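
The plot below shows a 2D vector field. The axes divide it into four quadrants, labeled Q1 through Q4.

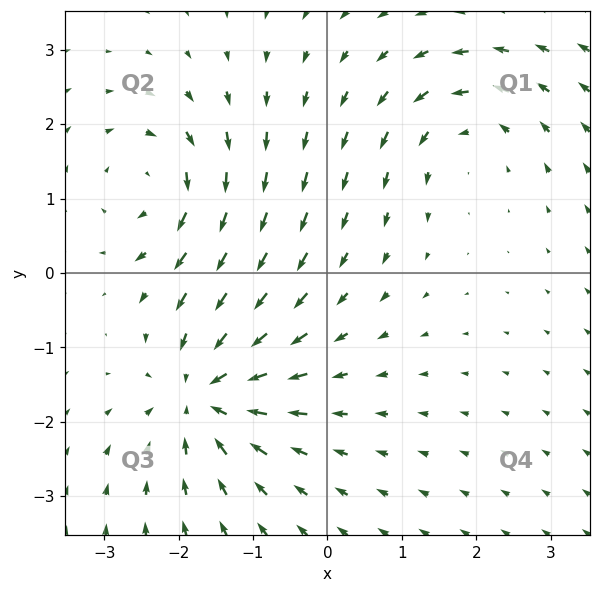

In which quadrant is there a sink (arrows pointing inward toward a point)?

The sink sits at approximately (-1.6, -1.6), which lies in quadrant Q3. The divergence there is about -6, negative as expected for a sink.

Q3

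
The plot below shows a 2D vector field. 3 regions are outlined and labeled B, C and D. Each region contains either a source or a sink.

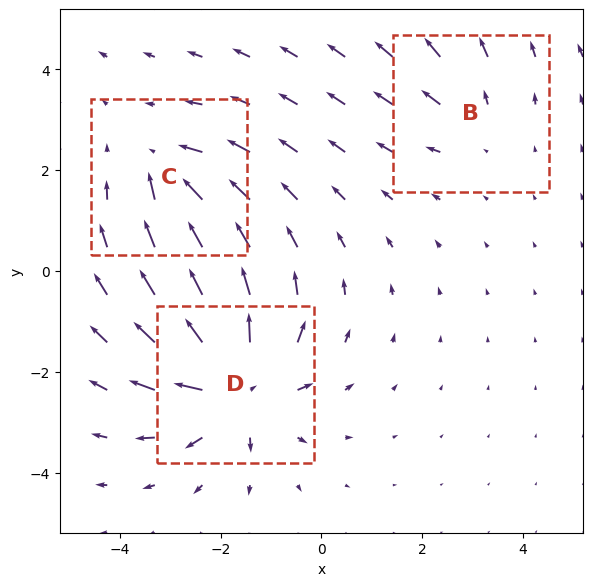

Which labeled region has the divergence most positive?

Divergence at each region's feature centre — B: about +2, C: about -4, D: about +6. Region D is most positive.

D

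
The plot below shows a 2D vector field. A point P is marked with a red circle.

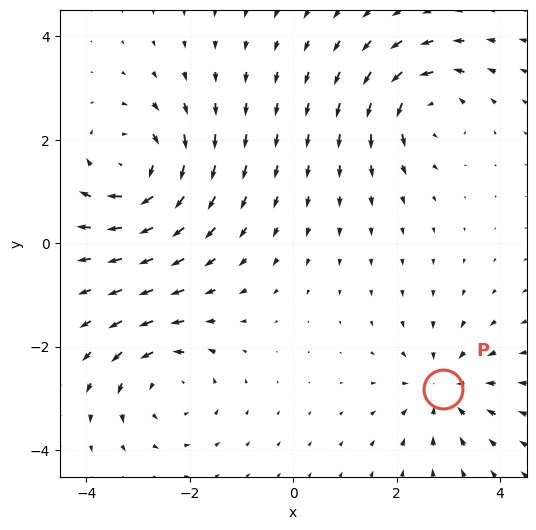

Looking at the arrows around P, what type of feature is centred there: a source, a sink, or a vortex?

At P (2.9, -2.8) the arrows converge inward. Divergence about -4, curl ≈0 — negative divergence with near-zero curl is a sink.

sink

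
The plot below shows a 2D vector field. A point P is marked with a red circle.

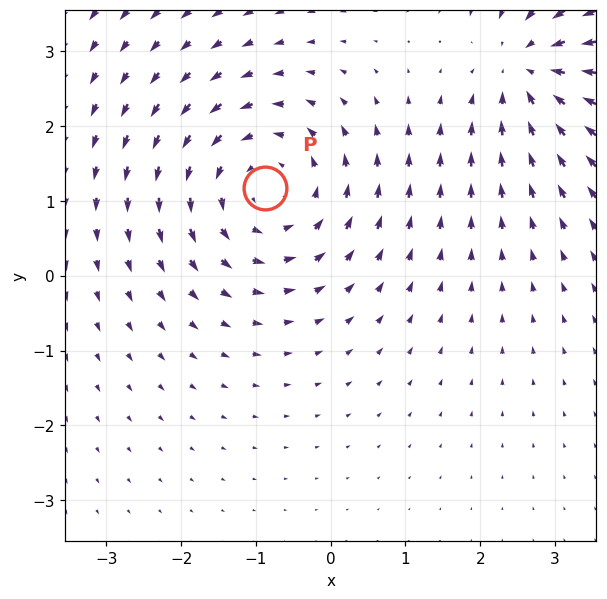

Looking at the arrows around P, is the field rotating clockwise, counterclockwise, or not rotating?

Near P at (-0.9, 1.2) the arrows circulate counterclockwise. The curl (z-component) there is about +4; positive curl means counterclockwise rotation.

counterclockwise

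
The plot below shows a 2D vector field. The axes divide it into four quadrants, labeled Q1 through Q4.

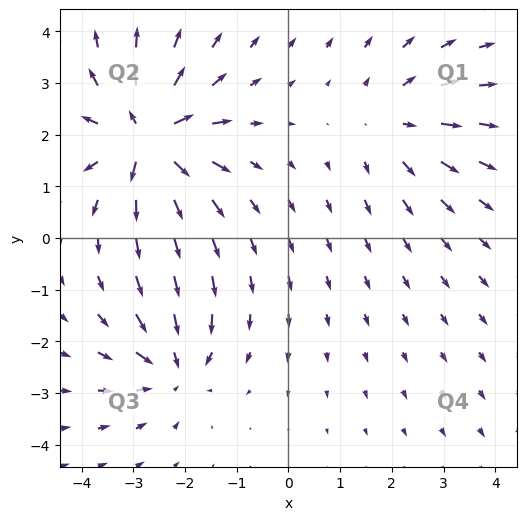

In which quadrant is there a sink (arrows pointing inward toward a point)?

The sink sits at approximately (-2.2, -2.5), which lies in quadrant Q3. The divergence there is about -3, negative as expected for a sink.

Q3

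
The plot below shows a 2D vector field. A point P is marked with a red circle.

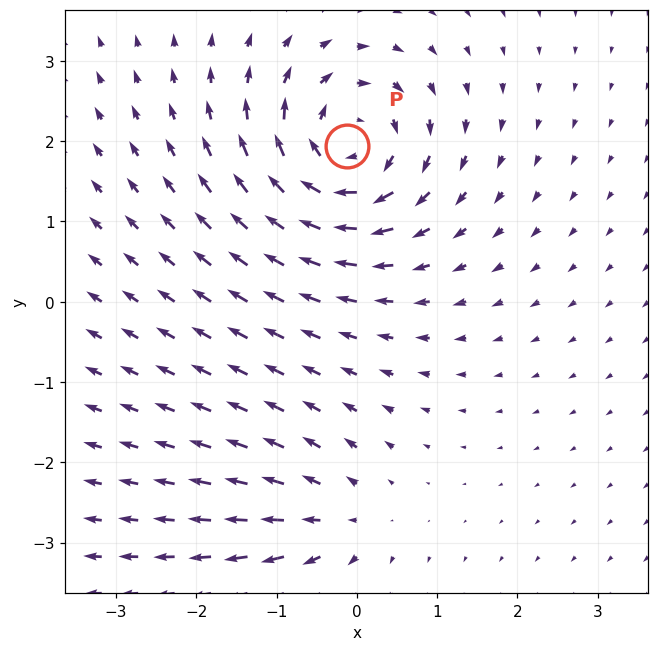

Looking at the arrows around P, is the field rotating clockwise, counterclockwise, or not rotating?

Near P at (-0.1, 1.9) the arrows circulate clockwise. The curl (z-component) there is about -6; negative curl means clockwise rotation.

clockwise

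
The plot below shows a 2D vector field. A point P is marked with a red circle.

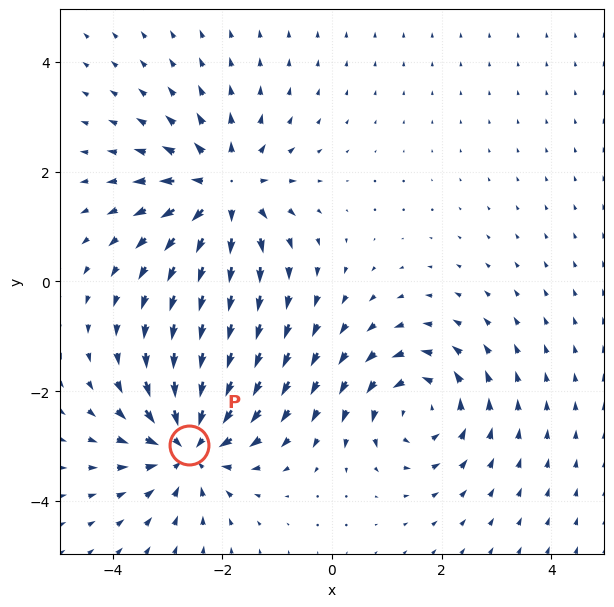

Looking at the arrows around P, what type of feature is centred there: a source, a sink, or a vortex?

sink

At P (-2.6, -3.0) the arrows converge inward. Divergence about -5, curl ≈0 — negative divergence with near-zero curl is a sink.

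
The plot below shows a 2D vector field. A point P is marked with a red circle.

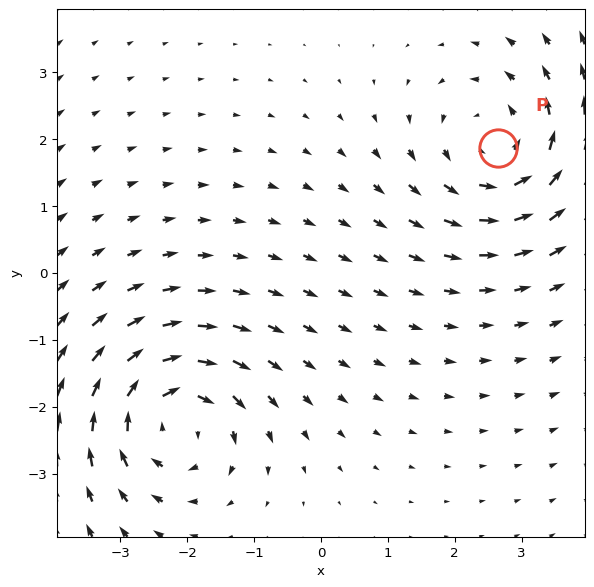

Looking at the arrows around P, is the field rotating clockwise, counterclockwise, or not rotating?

Near P at (2.6, 1.9) the arrows circulate counterclockwise. The curl (z-component) there is about +4; positive curl means counterclockwise rotation.

counterclockwise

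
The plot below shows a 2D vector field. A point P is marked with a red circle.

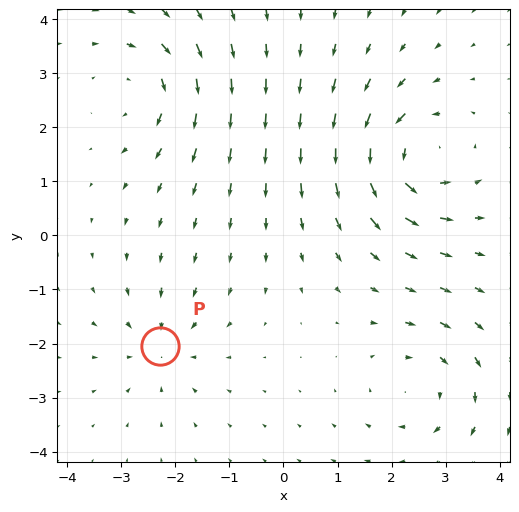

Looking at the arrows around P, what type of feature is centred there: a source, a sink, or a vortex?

sink

At P (-2.3, -2.0) the arrows converge inward. Divergence about -4, curl ≈0 — negative divergence with near-zero curl is a sink.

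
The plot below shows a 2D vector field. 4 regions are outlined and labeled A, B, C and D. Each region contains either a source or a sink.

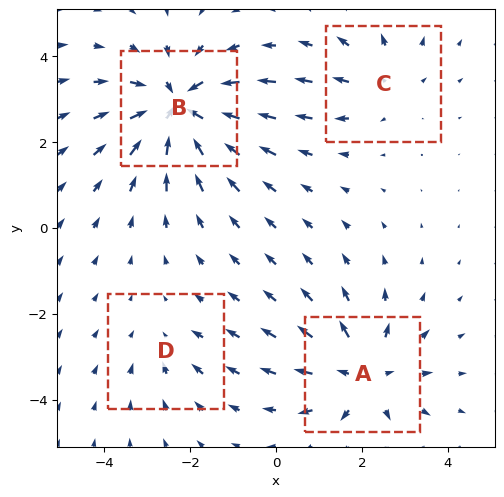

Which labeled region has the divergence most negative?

Divergence at each region's feature centre — A: about +5, B: about -6, C: about +3, D: about -2. Region B is most negative.

B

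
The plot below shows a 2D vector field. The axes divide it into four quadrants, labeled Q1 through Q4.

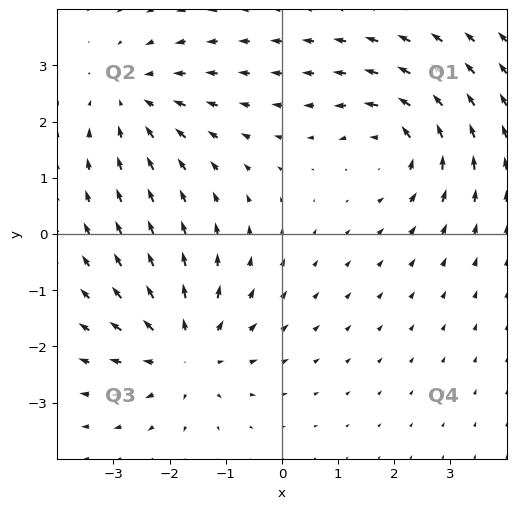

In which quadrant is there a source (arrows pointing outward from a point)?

The source sits at approximately (-1.7, -2.1), which lies in quadrant Q3. The divergence there is about +4, positive as expected for a source.

Q3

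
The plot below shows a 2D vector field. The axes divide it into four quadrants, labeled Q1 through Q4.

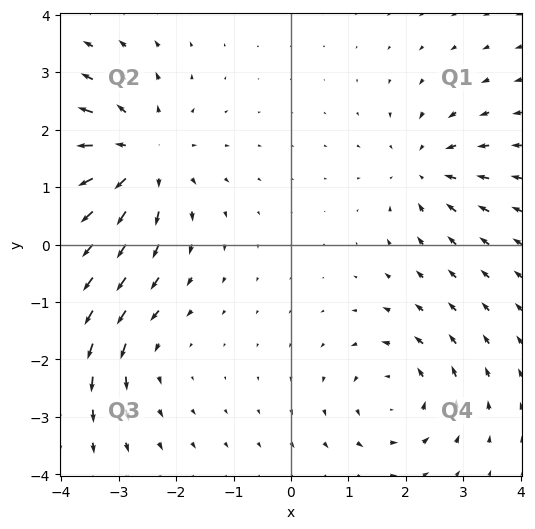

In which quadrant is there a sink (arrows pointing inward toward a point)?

Q1

The sink sits at approximately (2.3, 1.3), which lies in quadrant Q1. The divergence there is about -3, negative as expected for a sink.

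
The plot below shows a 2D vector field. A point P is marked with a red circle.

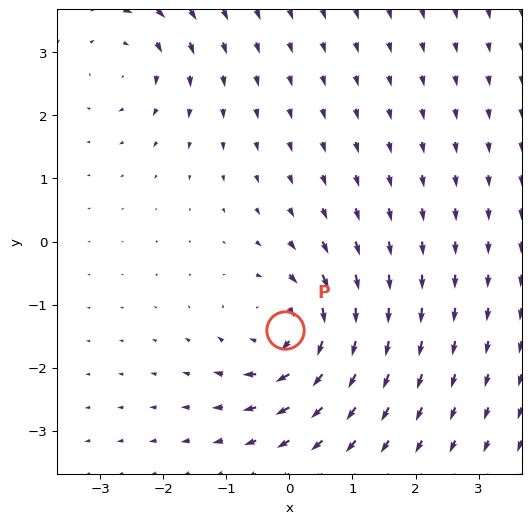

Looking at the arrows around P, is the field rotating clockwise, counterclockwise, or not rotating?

Near P at (-0.1, -1.4) the arrows circulate clockwise. The curl (z-component) there is about -6; negative curl means clockwise rotation.

clockwise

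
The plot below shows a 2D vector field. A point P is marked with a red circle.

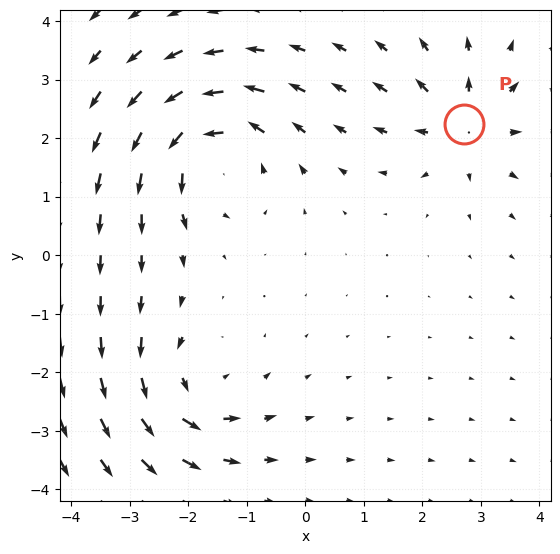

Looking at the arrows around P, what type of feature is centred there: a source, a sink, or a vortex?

At P (2.7, 2.2) the arrows spread outward. Divergence about +4, curl ≈0 — positive divergence with near-zero curl is a source.

source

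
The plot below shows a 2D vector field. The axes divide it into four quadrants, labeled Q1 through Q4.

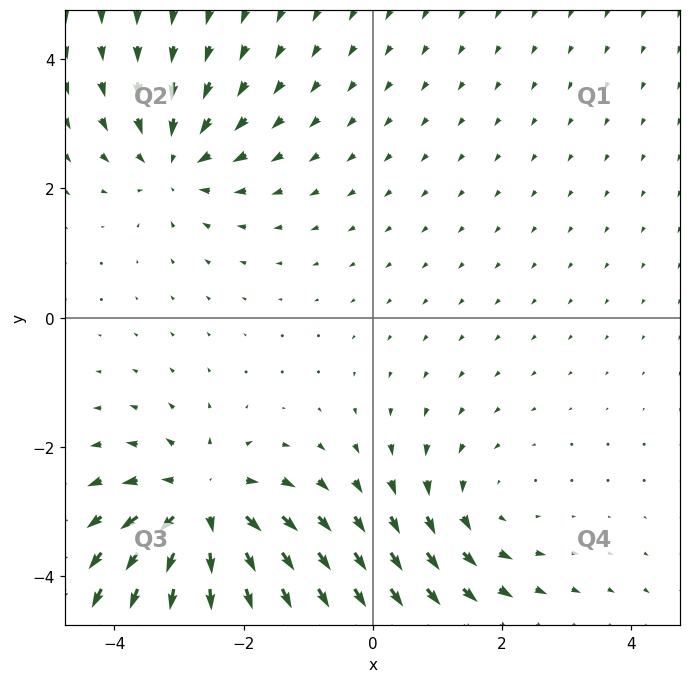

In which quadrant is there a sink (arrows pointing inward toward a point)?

Q2

The sink sits at approximately (-3.1, 2.4), which lies in quadrant Q2. The divergence there is about -3, negative as expected for a sink.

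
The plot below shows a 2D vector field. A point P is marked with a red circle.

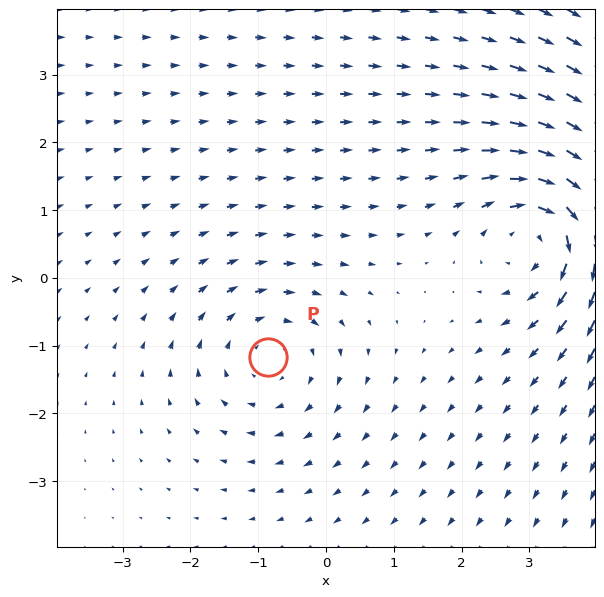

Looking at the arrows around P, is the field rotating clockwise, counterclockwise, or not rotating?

Near P at (-0.8, -1.2) the arrows circulate clockwise. The curl (z-component) there is about -2; negative curl means clockwise rotation.

clockwise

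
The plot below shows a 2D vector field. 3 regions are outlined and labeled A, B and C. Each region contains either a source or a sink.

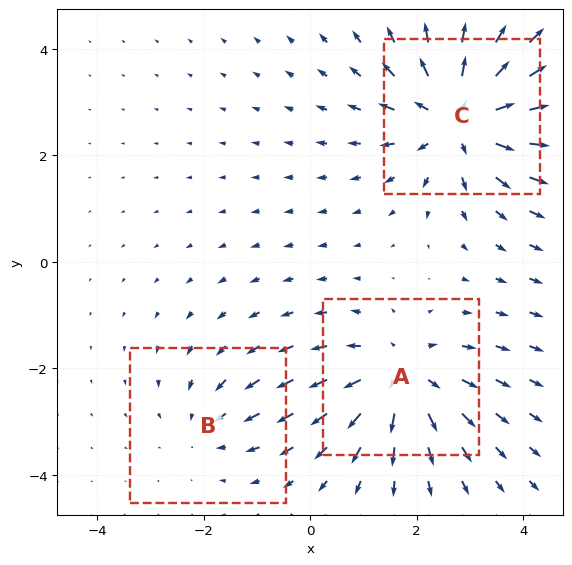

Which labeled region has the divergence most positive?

C

Divergence at each region's feature centre — A: about +3, B: about -2, C: about +4. Region C is most positive.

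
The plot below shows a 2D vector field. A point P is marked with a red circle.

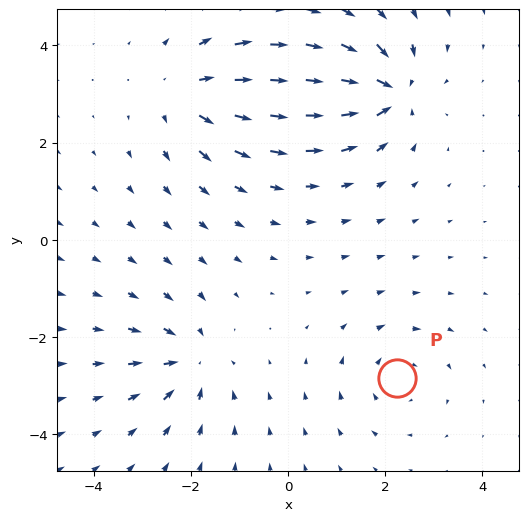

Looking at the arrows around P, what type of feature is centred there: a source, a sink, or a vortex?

At P (2.2, -2.8) the arrows circulate clockwise. Divergence ≈0, curl about -3 — near-zero divergence with nonzero curl is a vortex.

vortex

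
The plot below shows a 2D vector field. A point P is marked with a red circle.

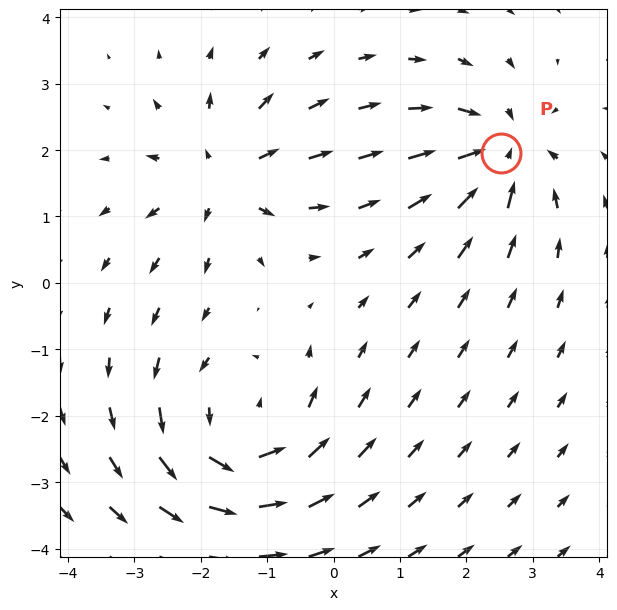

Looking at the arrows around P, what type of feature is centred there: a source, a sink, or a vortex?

At P (2.5, 2.0) the arrows converge inward. Divergence about -4, curl ≈0 — negative divergence with near-zero curl is a sink.

sink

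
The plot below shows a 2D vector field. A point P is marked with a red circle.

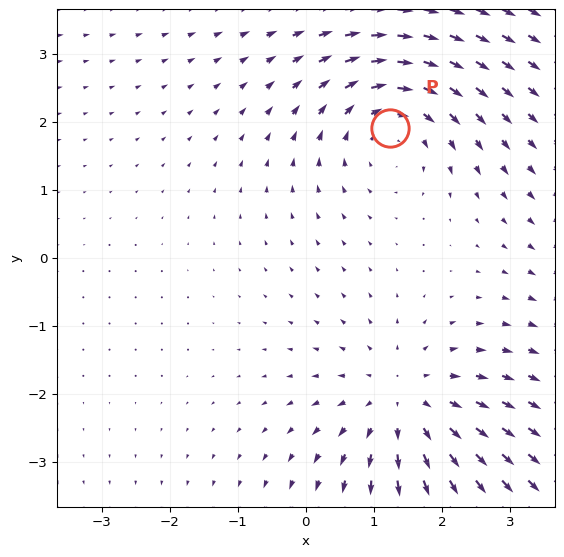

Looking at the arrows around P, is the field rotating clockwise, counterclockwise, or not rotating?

clockwise

Near P at (1.2, 1.9) the arrows circulate clockwise. The curl (z-component) there is about -3; negative curl means clockwise rotation.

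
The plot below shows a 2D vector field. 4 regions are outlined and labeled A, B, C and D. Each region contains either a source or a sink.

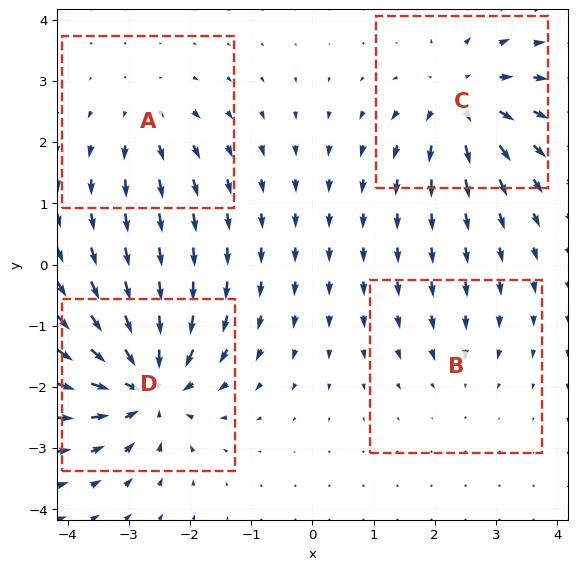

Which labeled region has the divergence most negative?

D

Divergence at each region's feature centre — A: about +4, B: about -2, C: about +6, D: about -8. Region D is most negative.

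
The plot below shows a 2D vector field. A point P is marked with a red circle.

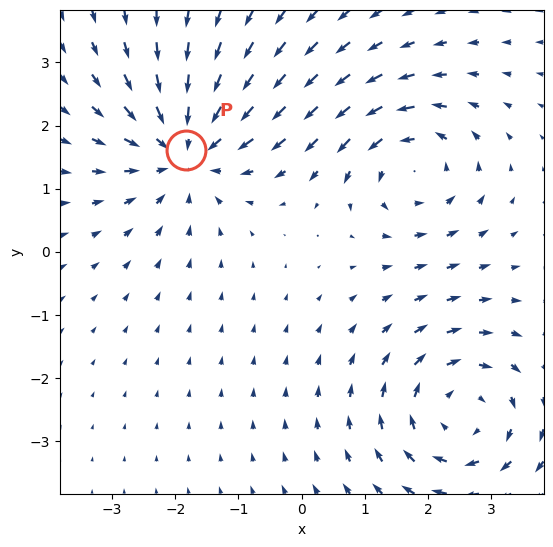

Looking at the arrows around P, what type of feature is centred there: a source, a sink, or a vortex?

At P (-1.8, 1.6) the arrows converge inward. Divergence about -5, curl ≈0 — negative divergence with near-zero curl is a sink.

sink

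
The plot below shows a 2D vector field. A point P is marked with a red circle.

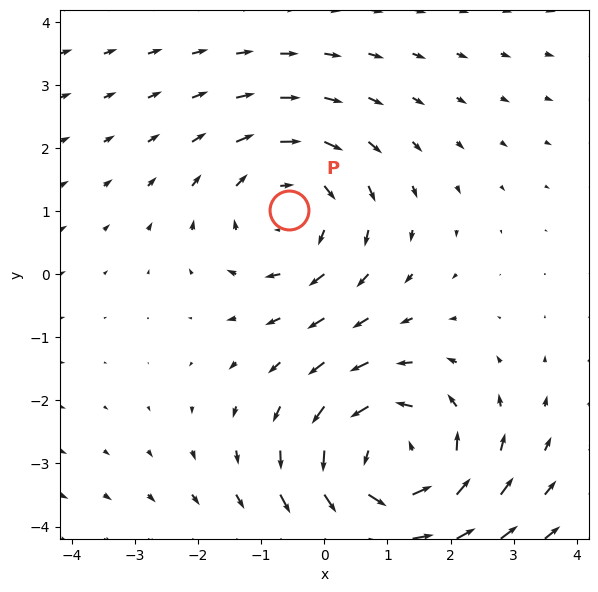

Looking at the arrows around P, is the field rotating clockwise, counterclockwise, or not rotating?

clockwise

Near P at (-0.6, 1.0) the arrows circulate clockwise. The curl (z-component) there is about -2; negative curl means clockwise rotation.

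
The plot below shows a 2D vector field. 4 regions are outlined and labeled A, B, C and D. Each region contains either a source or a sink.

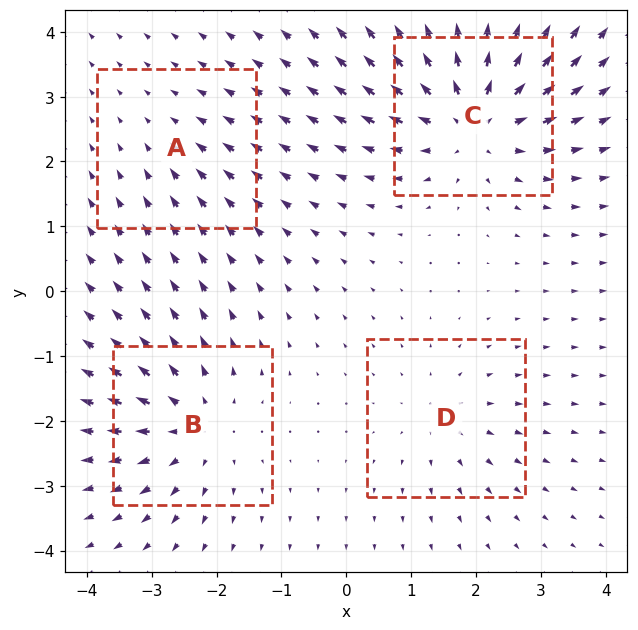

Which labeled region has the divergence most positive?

Divergence at each region's feature centre — A: about -2, B: about +5, C: about +7, D: about +3. Region C is most positive.

C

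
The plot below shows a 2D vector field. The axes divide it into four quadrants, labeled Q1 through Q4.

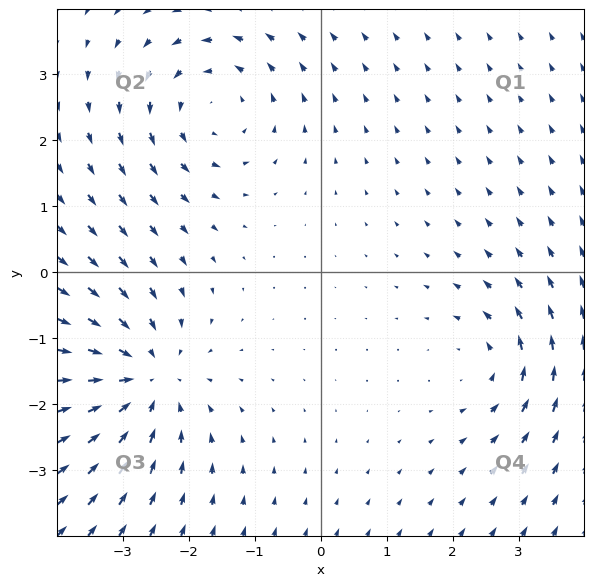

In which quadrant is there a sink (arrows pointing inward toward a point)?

Q3

The sink sits at approximately (-2.7, -1.6), which lies in quadrant Q3. The divergence there is about -4, negative as expected for a sink.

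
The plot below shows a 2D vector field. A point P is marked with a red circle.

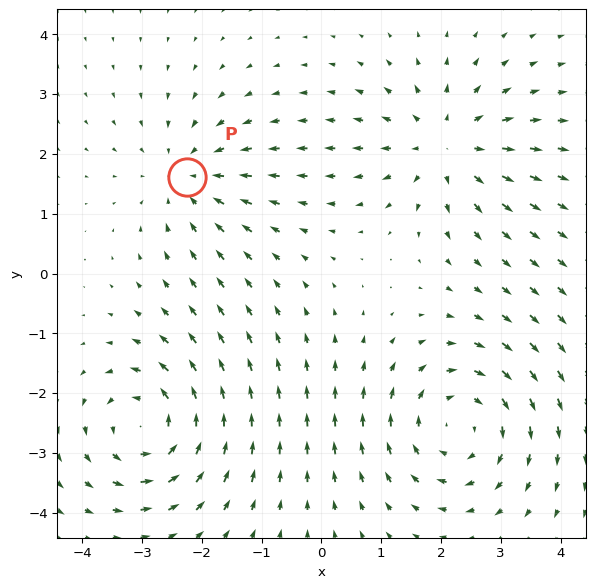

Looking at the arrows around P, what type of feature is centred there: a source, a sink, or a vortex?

sink

At P (-2.2, 1.6) the arrows converge inward. Divergence about -3, curl ≈0 — negative divergence with near-zero curl is a sink.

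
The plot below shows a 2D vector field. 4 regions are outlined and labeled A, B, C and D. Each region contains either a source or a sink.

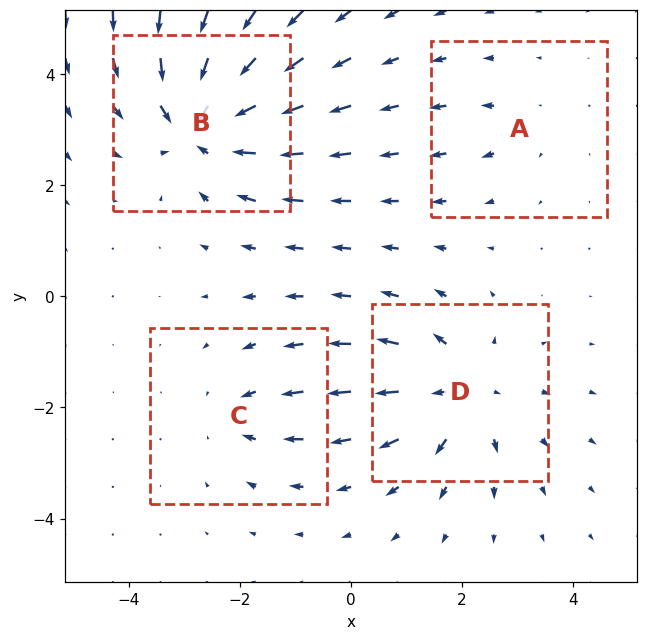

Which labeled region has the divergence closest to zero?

Divergence at each region's feature centre — A: about +2, B: about -6, C: about -3, D: about +5. Region A is closest to zero.

A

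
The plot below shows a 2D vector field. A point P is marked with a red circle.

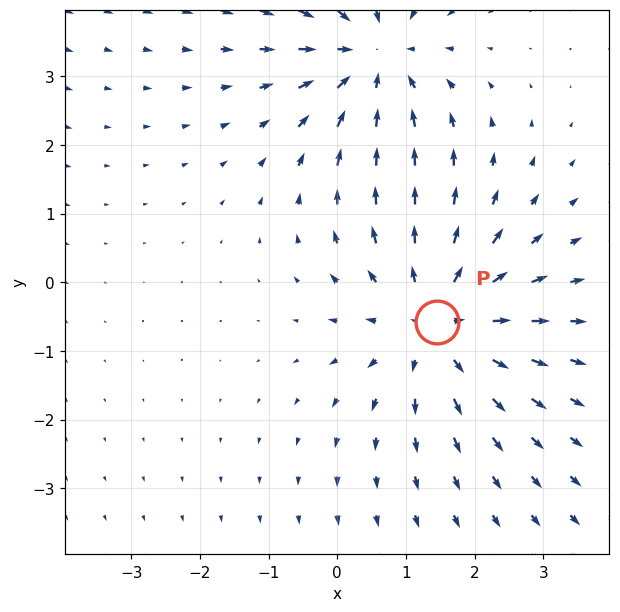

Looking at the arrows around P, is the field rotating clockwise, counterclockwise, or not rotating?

Near P at (1.4, -0.6) the arrows show no circulation. The curl there is ≈0.

not rotating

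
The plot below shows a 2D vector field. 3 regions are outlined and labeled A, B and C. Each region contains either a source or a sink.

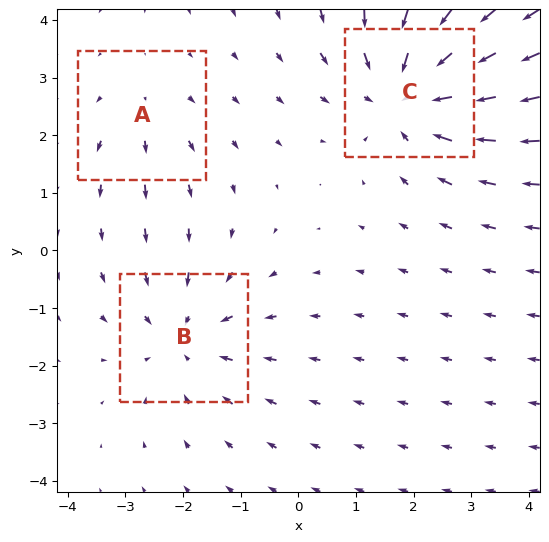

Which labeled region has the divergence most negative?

Divergence at each region's feature centre — A: about +2, B: about -3, C: about -4. Region C is most negative.

C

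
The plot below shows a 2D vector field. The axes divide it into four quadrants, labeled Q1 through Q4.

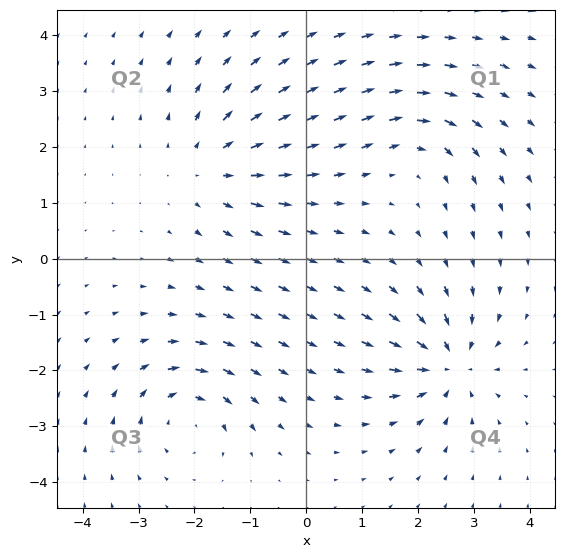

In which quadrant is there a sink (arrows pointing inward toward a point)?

The sink sits at approximately (2.6, -1.9), which lies in quadrant Q4. The divergence there is about -7, negative as expected for a sink.

Q4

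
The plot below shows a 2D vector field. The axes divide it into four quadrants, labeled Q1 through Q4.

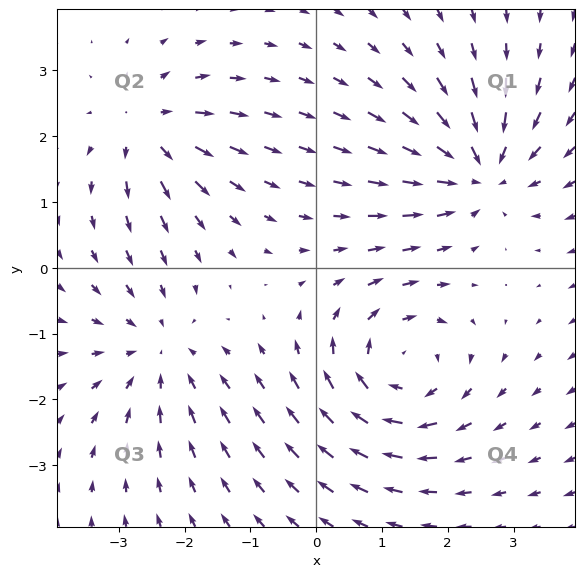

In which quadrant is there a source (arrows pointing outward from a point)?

The source sits at approximately (-2.6, 2.1), which lies in quadrant Q2. The divergence there is about +4, positive as expected for a source.

Q2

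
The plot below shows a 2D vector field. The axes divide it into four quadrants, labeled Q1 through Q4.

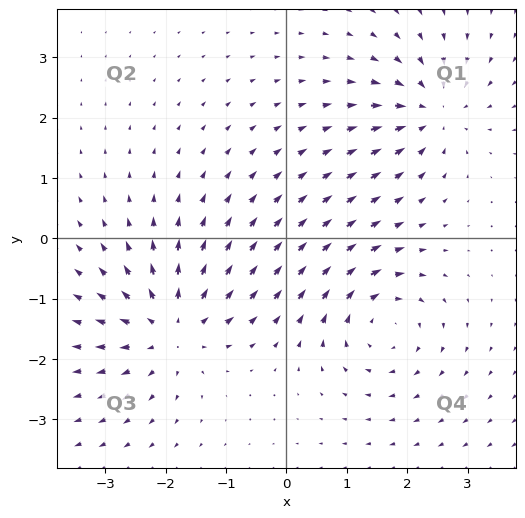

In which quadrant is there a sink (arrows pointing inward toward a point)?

The sink sits at approximately (2.4, 2.1), which lies in quadrant Q1. The divergence there is about -5, negative as expected for a sink.

Q1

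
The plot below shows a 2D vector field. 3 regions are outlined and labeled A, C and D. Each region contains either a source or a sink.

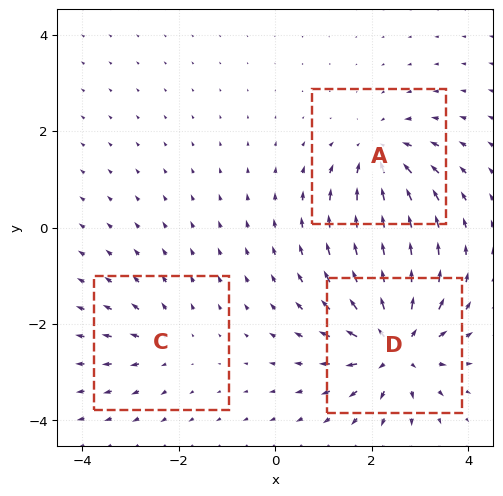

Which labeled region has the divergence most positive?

D

Divergence at each region's feature centre — A: about -4, C: about +2, D: about +5. Region D is most positive.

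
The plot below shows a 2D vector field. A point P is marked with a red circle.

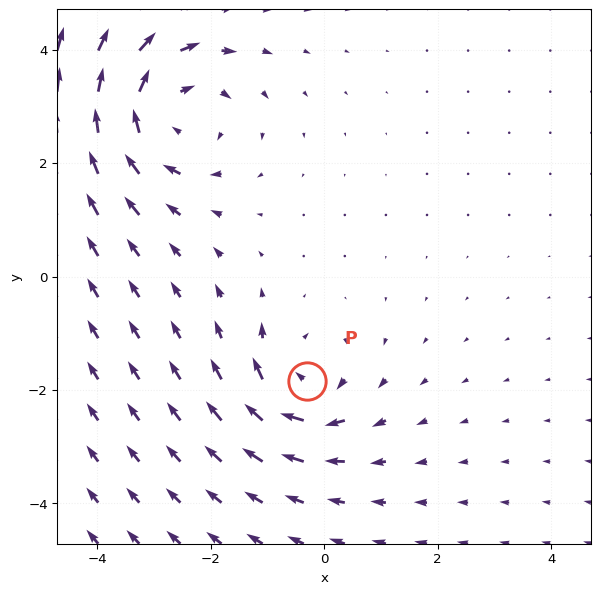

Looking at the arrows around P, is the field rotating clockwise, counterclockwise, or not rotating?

clockwise

Near P at (-0.3, -1.8) the arrows circulate clockwise. The curl (z-component) there is about -4; negative curl means clockwise rotation.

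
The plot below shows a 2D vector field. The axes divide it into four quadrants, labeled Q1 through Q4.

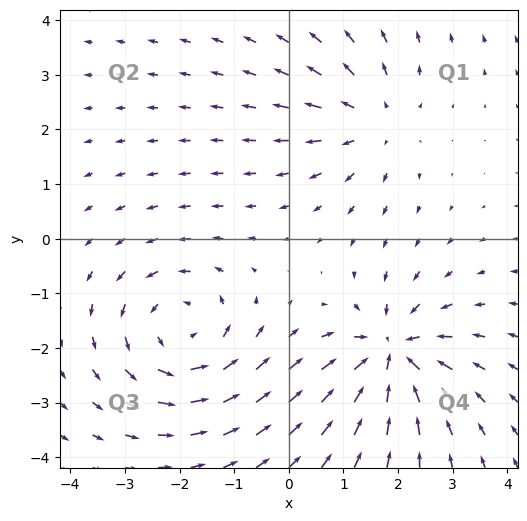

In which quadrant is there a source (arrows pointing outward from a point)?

Q1

The source sits at approximately (1.6, 2.2), which lies in quadrant Q1. The divergence there is about +3, positive as expected for a source.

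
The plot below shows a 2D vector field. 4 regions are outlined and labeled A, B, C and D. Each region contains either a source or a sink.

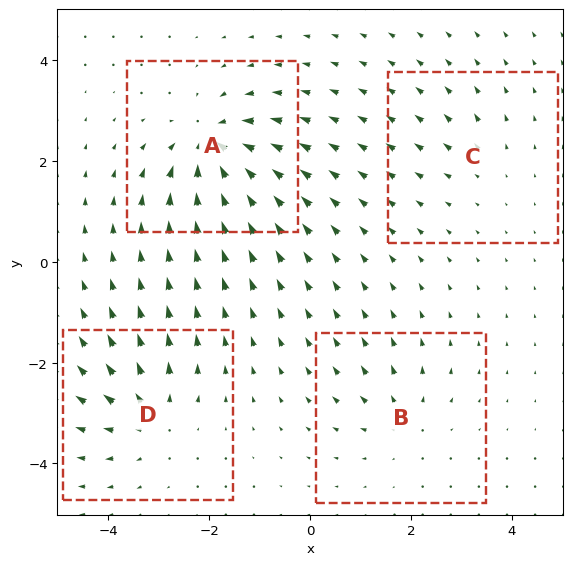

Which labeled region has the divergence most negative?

Divergence at each region's feature centre — A: about -8, B: about +4, C: about +2, D: about +5. Region A is most negative.

A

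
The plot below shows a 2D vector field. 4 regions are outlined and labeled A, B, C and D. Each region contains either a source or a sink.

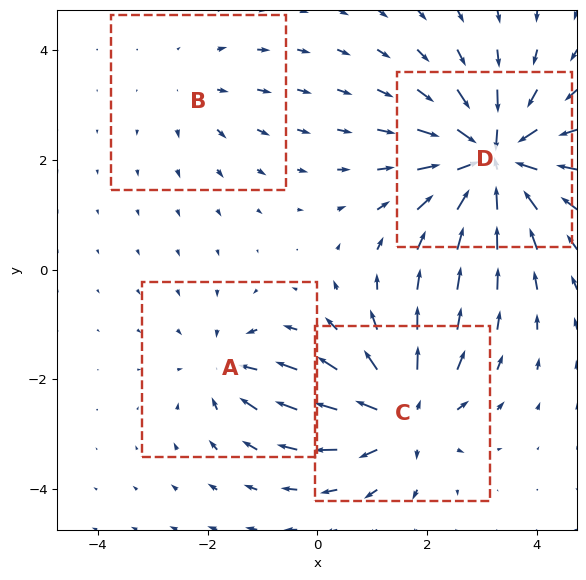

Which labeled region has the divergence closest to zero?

B

Divergence at each region's feature centre — A: about -4, B: about +2, C: about +6, D: about -9. Region B is closest to zero.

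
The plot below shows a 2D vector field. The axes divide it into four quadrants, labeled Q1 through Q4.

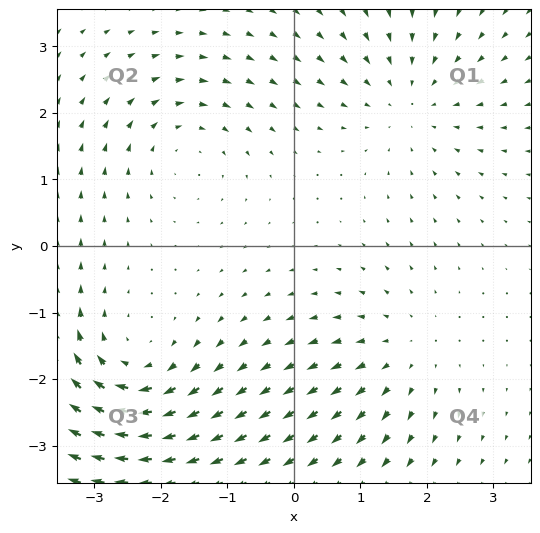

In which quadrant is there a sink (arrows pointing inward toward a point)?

The sink sits at approximately (1.7, 2.2), which lies in quadrant Q1. The divergence there is about -3, negative as expected for a sink.

Q1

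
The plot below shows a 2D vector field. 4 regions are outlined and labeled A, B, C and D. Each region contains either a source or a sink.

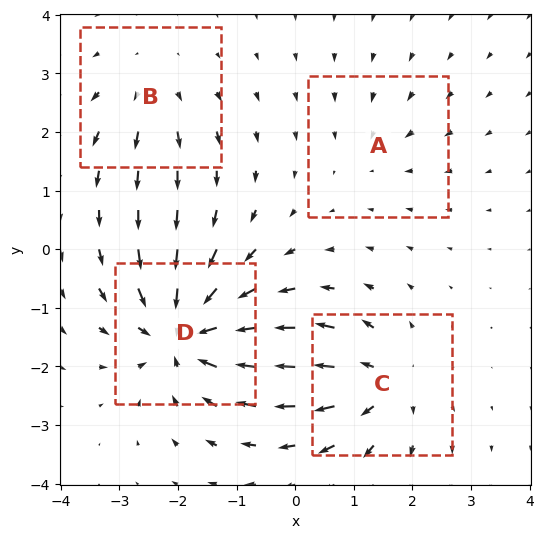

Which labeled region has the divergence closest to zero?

Divergence at each region's feature centre — A: about -2, B: about +4, C: about +5, D: about -8. Region A is closest to zero.

A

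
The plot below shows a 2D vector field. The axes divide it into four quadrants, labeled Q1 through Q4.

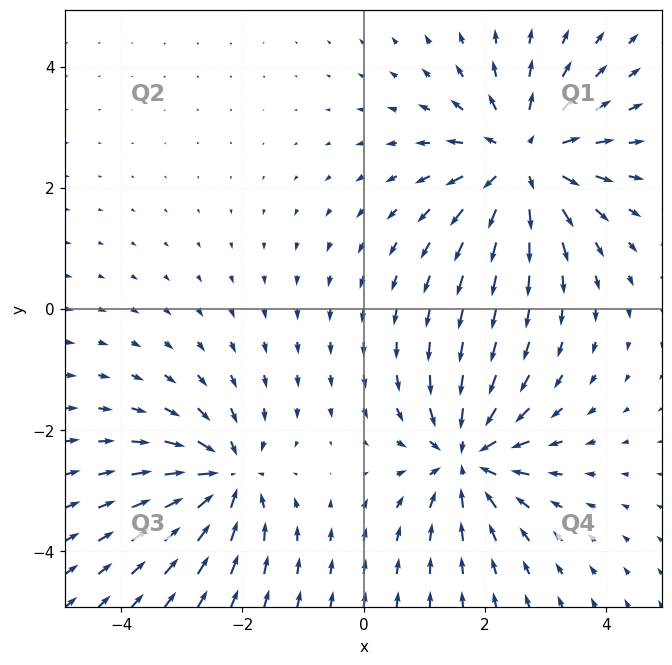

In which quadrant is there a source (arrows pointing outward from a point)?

The source sits at approximately (2.6, 2.5), which lies in quadrant Q1. The divergence there is about +4, positive as expected for a source.

Q1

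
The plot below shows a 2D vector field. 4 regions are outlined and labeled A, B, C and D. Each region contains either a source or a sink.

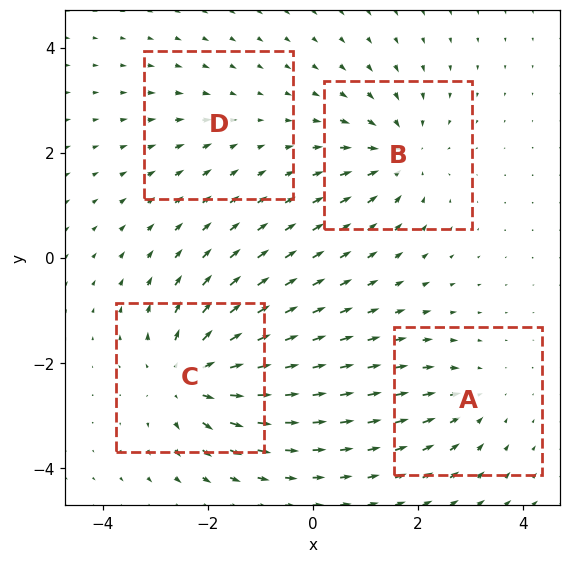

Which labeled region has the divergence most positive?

C

Divergence at each region's feature centre — A: about -3, B: about -5, C: about +7, D: about -2. Region C is most positive.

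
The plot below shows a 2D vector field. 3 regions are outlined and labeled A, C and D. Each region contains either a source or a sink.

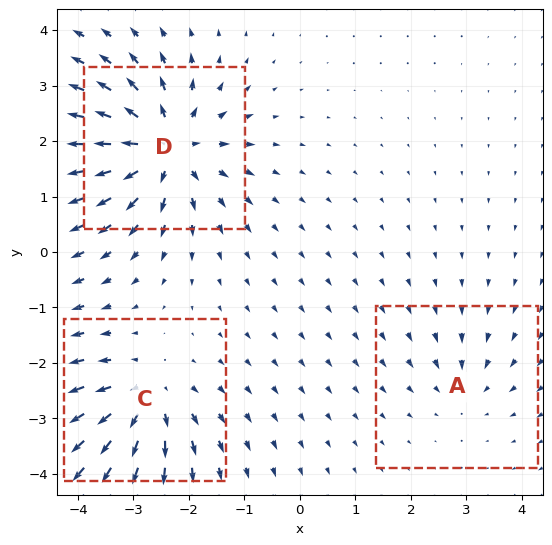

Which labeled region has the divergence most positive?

D

Divergence at each region's feature centre — A: about -2, C: about +4, D: about +6. Region D is most positive.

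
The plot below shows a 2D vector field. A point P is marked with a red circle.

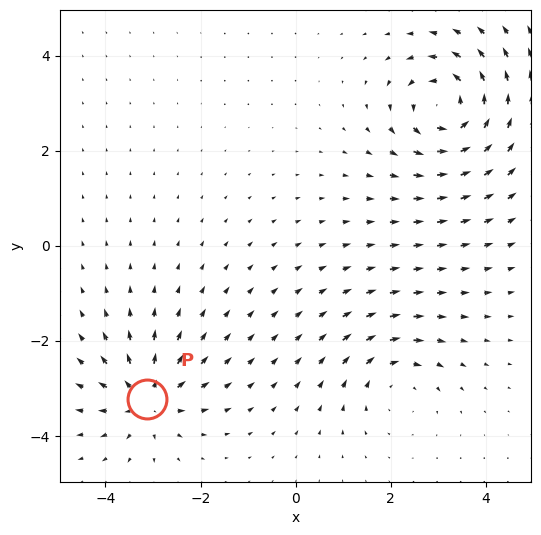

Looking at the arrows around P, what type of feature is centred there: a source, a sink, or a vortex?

source

At P (-3.1, -3.2) the arrows spread outward. Divergence about +4, curl ≈0 — positive divergence with near-zero curl is a source.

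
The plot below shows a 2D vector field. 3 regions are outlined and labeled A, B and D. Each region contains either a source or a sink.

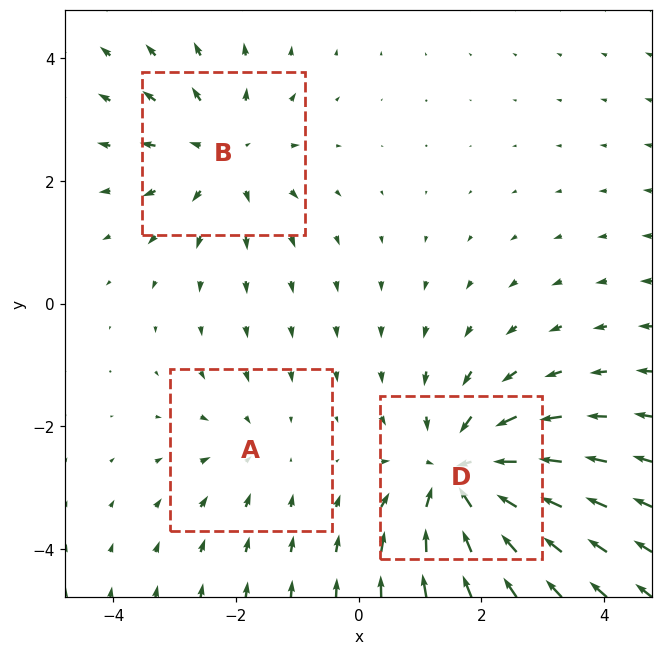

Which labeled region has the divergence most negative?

D

Divergence at each region's feature centre — A: about -2, B: about +3, D: about -5. Region D is most negative.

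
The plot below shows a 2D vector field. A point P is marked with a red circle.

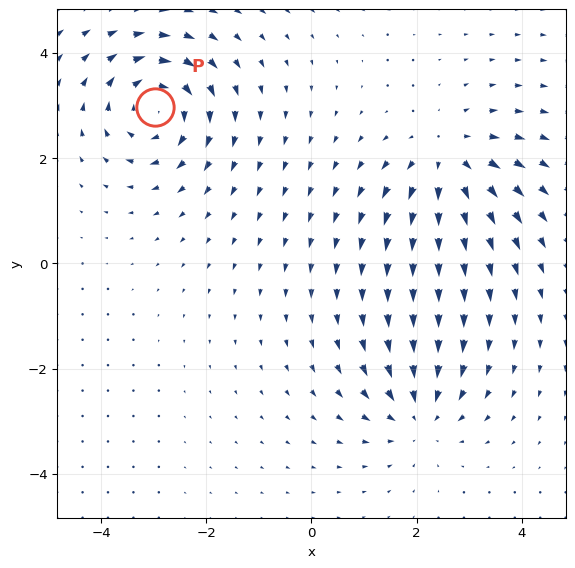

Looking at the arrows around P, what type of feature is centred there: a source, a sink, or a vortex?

vortex

At P (-3.0, 3.0) the arrows circulate clockwise. Divergence ≈0, curl about -5 — near-zero divergence with nonzero curl is a vortex.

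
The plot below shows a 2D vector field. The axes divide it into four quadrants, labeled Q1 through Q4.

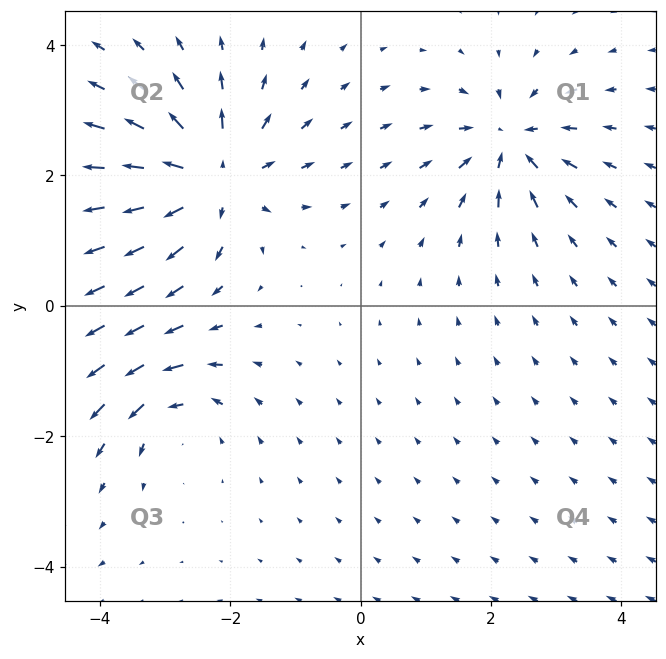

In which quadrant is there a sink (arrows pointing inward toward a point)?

Q1

The sink sits at approximately (2.3, 2.5), which lies in quadrant Q1. The divergence there is about -5, negative as expected for a sink.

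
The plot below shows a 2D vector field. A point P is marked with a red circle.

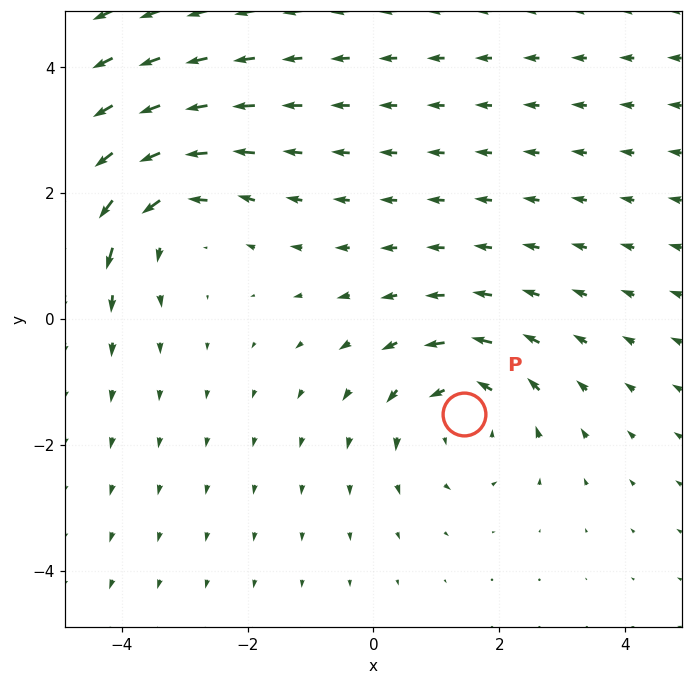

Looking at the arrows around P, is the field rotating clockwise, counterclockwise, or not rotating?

Near P at (1.4, -1.5) the arrows circulate counterclockwise. The curl (z-component) there is about +3; positive curl means counterclockwise rotation.

counterclockwise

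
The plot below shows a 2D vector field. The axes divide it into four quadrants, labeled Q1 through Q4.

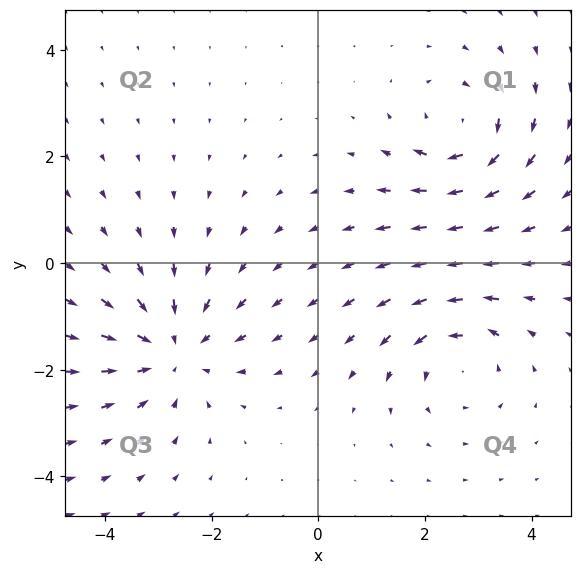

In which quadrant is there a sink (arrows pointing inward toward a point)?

Q3

The sink sits at approximately (-2.7, -1.6), which lies in quadrant Q3. The divergence there is about -4, negative as expected for a sink.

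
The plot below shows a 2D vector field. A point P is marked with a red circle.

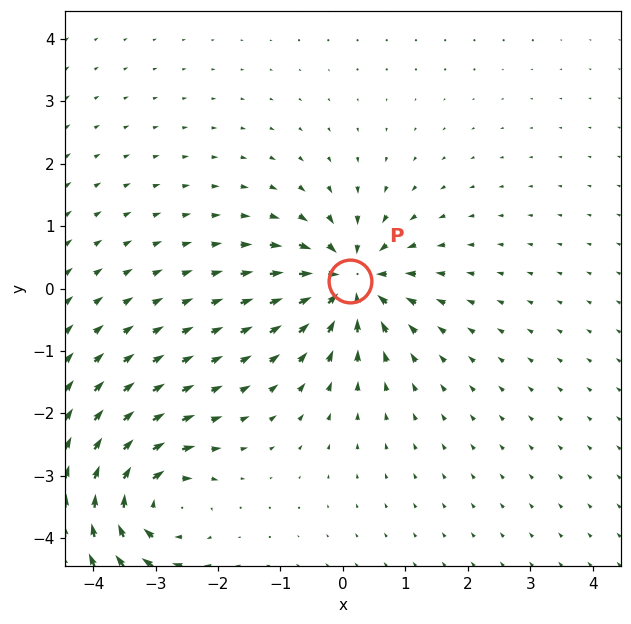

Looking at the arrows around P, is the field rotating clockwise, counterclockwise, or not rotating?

Near P at (0.1, 0.1) the arrows show no circulation. The curl there is ≈0.

not rotating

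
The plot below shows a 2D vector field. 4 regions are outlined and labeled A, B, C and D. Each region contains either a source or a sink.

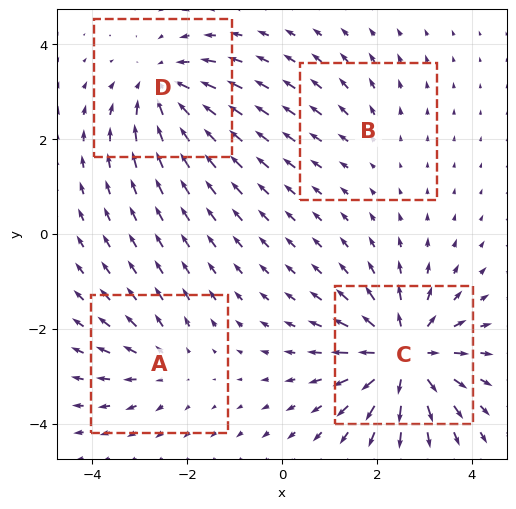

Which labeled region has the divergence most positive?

Divergence at each region's feature centre — A: about +3, B: about +2, C: about +7, D: about -5. Region C is most positive.

C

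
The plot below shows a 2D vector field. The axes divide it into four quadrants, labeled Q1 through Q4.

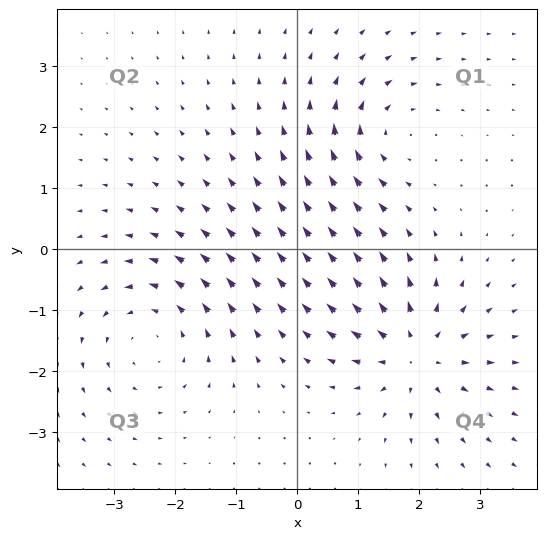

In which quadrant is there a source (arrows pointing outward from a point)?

Q4

The source sits at approximately (1.9, -1.7), which lies in quadrant Q4. The divergence there is about +4, positive as expected for a source.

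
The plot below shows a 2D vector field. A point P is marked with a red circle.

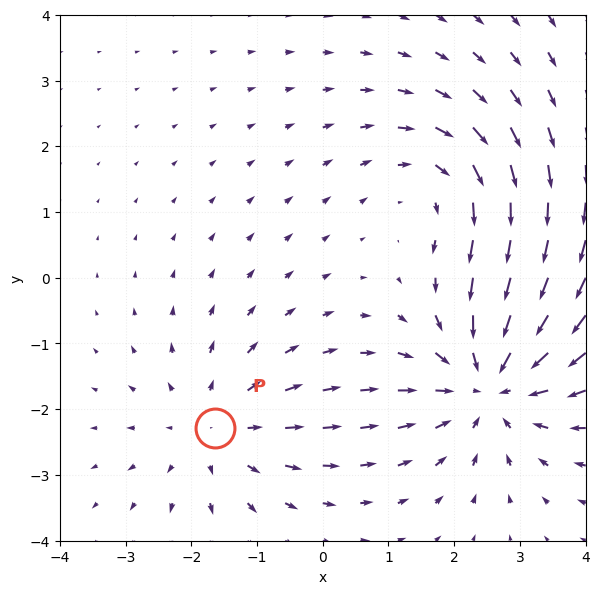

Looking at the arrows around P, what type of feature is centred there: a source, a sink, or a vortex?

source

At P (-1.6, -2.3) the arrows spread outward. Divergence about +3, curl ≈0 — positive divergence with near-zero curl is a source.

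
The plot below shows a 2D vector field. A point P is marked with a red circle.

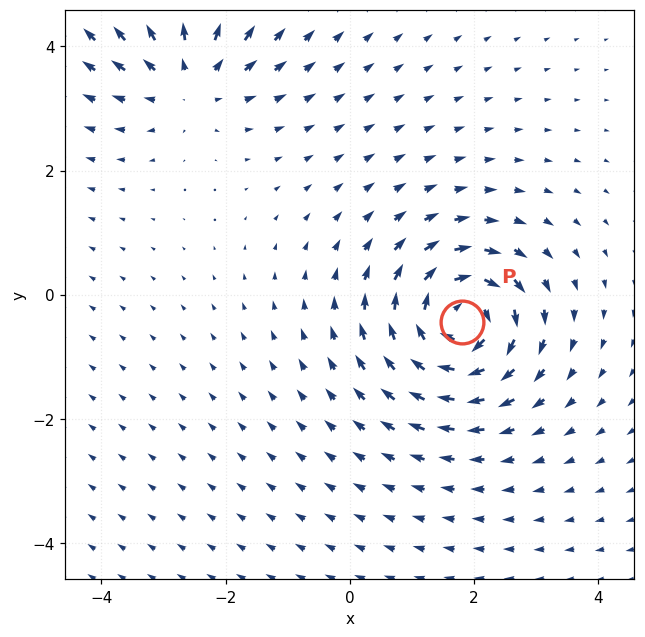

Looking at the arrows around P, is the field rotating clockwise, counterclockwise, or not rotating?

Near P at (1.8, -0.4) the arrows circulate clockwise. The curl (z-component) there is about -7; negative curl means clockwise rotation.

clockwise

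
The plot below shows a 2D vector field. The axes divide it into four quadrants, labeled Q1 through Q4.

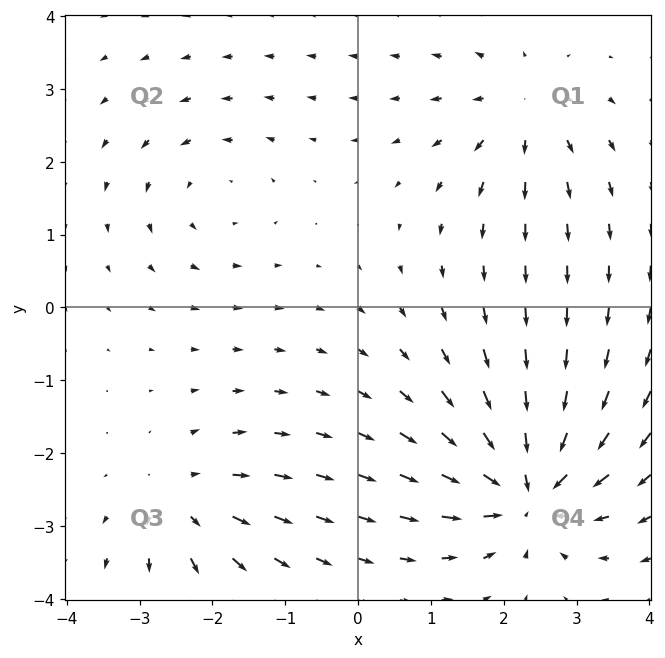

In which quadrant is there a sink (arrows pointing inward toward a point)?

The sink sits at approximately (2.3, -2.5), which lies in quadrant Q4. The divergence there is about -7, negative as expected for a sink.

Q4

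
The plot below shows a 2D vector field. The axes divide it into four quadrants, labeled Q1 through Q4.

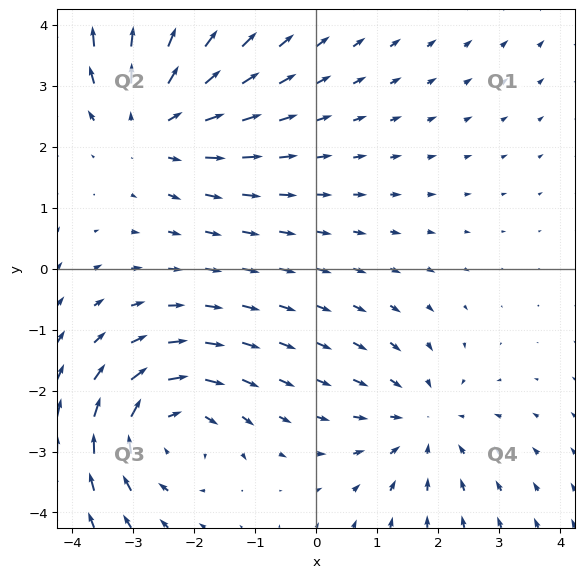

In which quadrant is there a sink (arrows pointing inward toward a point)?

The sink sits at approximately (1.8, -2.5), which lies in quadrant Q4. The divergence there is about -2, negative as expected for a sink.

Q4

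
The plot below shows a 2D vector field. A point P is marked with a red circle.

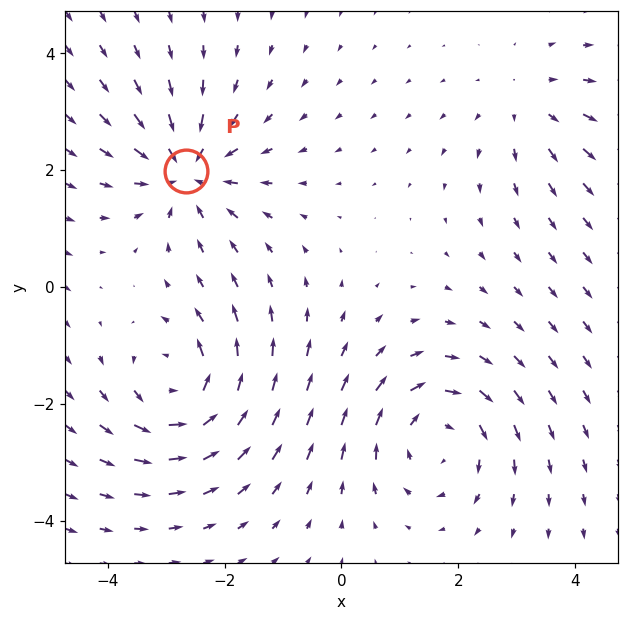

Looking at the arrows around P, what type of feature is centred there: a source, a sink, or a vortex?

At P (-2.7, 2.0) the arrows converge inward. Divergence about -5, curl ≈0 — negative divergence with near-zero curl is a sink.

sink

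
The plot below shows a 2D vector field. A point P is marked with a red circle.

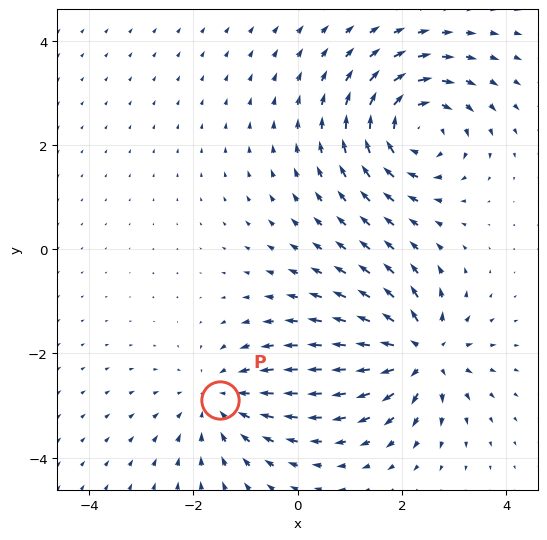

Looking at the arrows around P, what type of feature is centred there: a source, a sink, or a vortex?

sink

At P (-1.5, -2.9) the arrows converge inward. Divergence about -3, curl ≈0 — negative divergence with near-zero curl is a sink.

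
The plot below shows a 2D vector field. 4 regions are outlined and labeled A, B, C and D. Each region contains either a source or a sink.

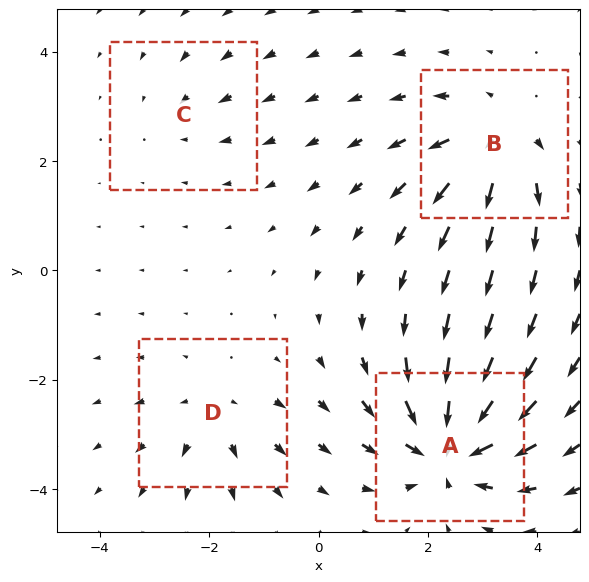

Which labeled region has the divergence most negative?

A

Divergence at each region's feature centre — A: about -8, B: about +5, C: about -2, D: about +3. Region A is most negative.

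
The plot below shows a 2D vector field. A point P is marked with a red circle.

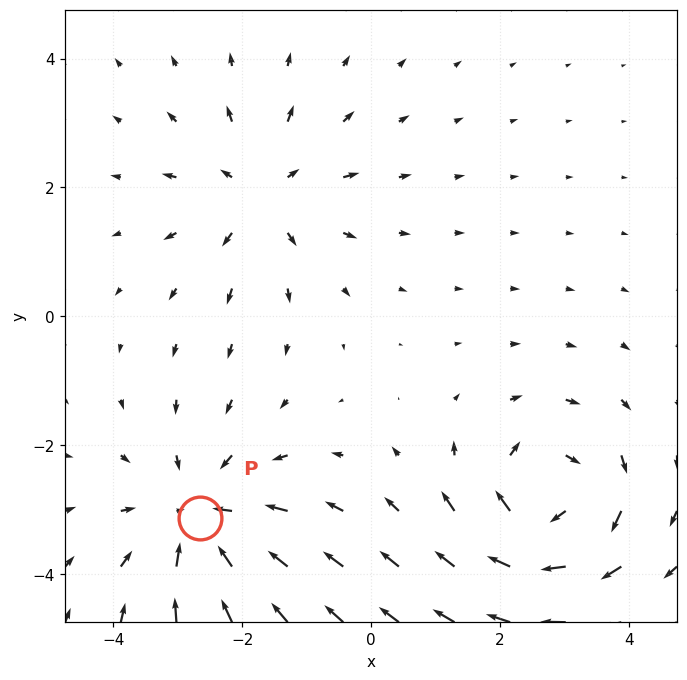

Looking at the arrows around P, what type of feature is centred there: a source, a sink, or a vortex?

sink

At P (-2.7, -3.1) the arrows converge inward. Divergence about -4, curl ≈0 — negative divergence with near-zero curl is a sink.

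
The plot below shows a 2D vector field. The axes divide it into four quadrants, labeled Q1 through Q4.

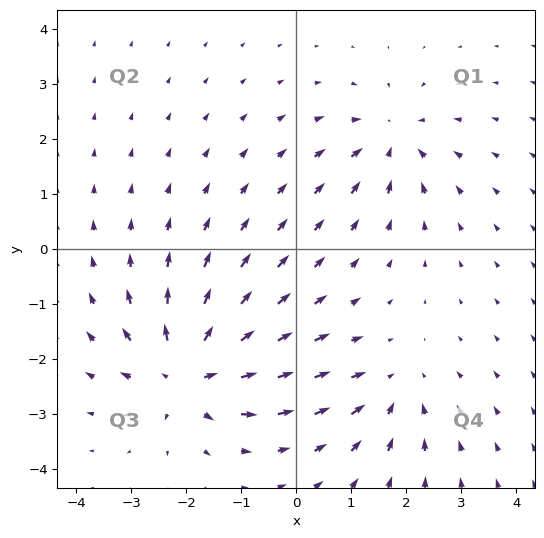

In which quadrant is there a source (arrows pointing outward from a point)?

Q3

The source sits at approximately (-2.0, -2.3), which lies in quadrant Q3. The divergence there is about +5, positive as expected for a source.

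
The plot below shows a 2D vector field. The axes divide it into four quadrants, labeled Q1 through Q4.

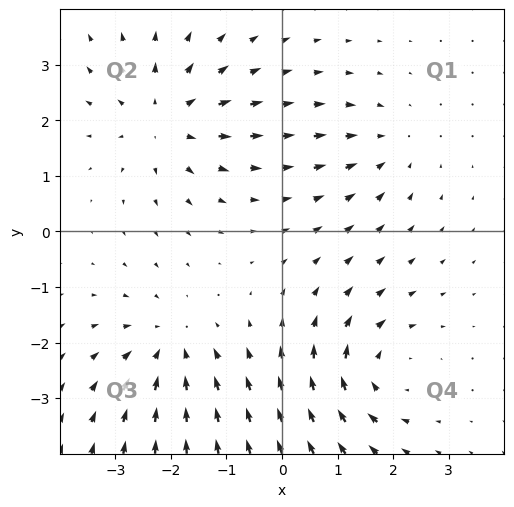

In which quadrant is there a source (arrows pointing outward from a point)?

Q2

The source sits at approximately (-2.1, 2.0), which lies in quadrant Q2. The divergence there is about +5, positive as expected for a source.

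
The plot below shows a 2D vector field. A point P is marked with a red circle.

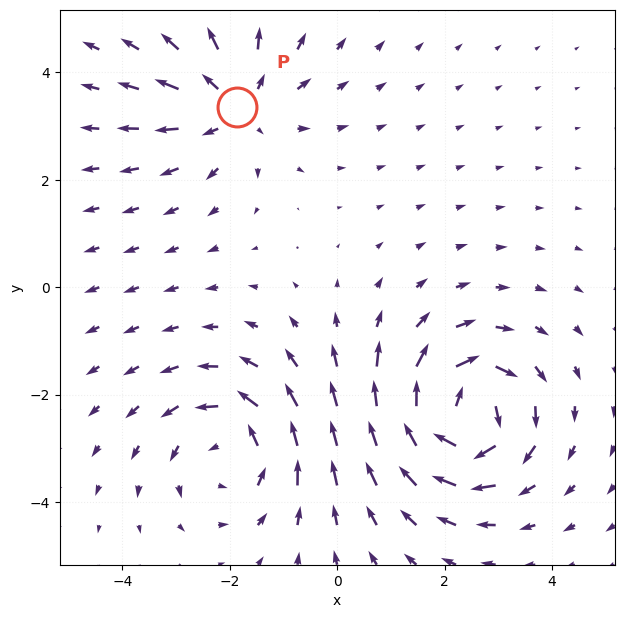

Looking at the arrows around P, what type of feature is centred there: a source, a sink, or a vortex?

source

At P (-1.9, 3.4) the arrows spread outward. Divergence about +4, curl ≈0 — positive divergence with near-zero curl is a source.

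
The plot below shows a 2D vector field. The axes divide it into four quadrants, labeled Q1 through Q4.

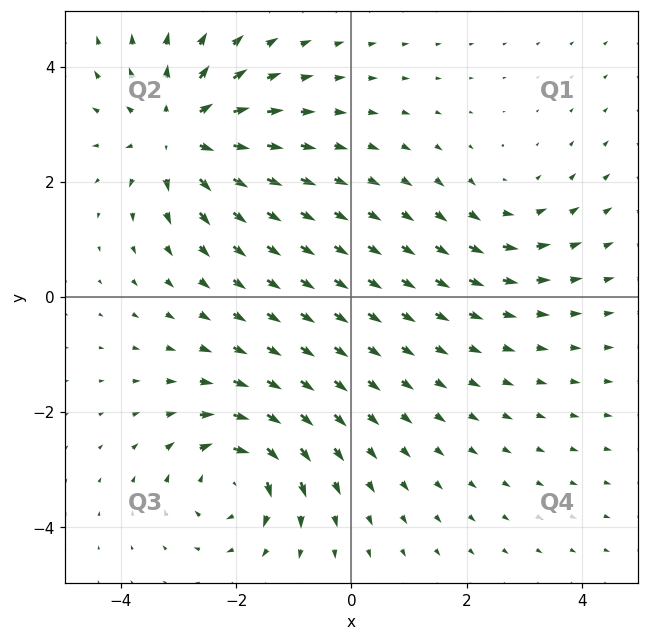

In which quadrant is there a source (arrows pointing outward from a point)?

Q2

The source sits at approximately (-3.0, 2.8), which lies in quadrant Q2. The divergence there is about +5, positive as expected for a source.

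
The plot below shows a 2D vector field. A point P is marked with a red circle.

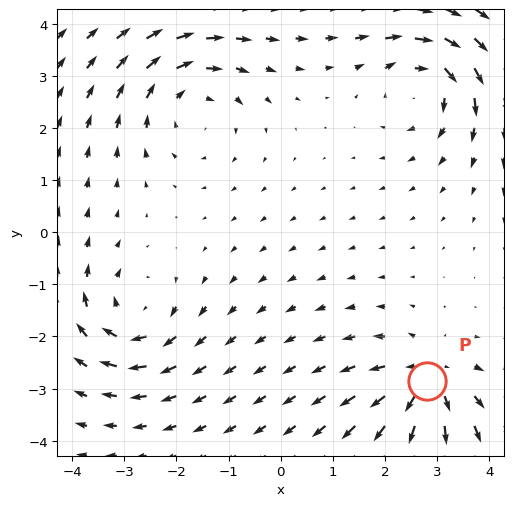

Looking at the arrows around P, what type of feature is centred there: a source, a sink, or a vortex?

At P (2.8, -2.9) the arrows spread outward. Divergence about +5, curl ≈0 — positive divergence with near-zero curl is a source.

source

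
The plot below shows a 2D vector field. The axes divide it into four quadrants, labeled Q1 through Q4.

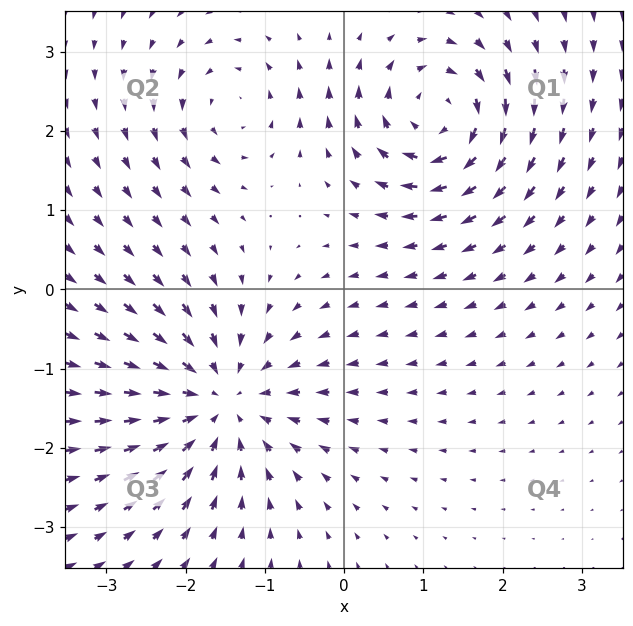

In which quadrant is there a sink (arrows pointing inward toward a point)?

Q3

The sink sits at approximately (-1.6, -1.4), which lies in quadrant Q3. The divergence there is about -5, negative as expected for a sink.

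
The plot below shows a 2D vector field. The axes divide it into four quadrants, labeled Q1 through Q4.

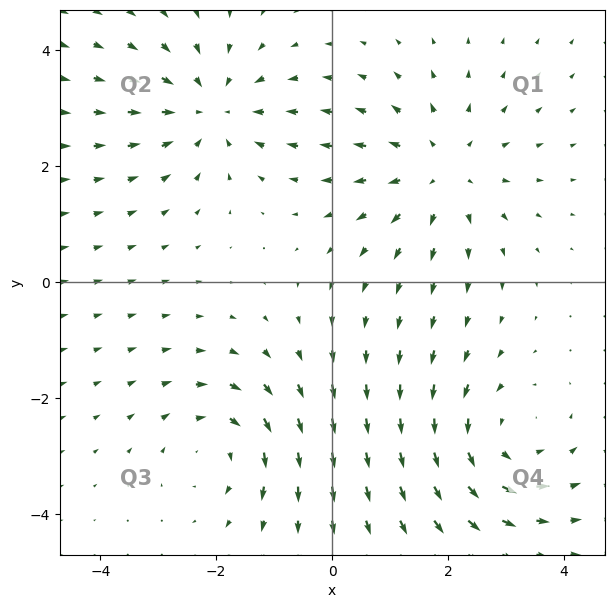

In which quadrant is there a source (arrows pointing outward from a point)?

Q1

The source sits at approximately (1.9, 1.9), which lies in quadrant Q1. The divergence there is about +4, positive as expected for a source.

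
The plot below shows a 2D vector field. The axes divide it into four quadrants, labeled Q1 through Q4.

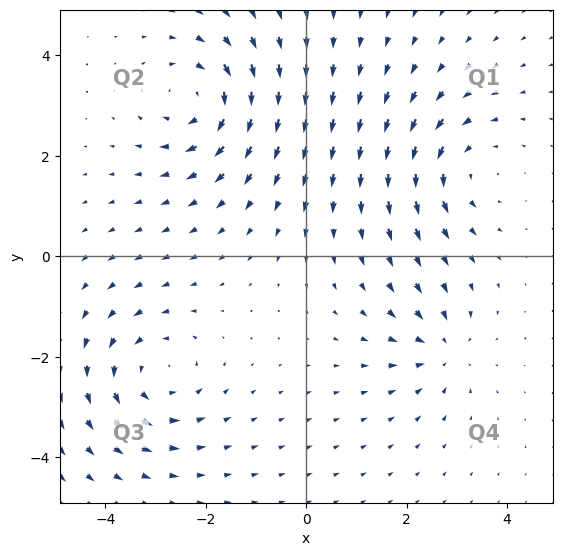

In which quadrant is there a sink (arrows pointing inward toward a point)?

The sink sits at approximately (2.7, -1.9), which lies in quadrant Q4. The divergence there is about -4, negative as expected for a sink.

Q4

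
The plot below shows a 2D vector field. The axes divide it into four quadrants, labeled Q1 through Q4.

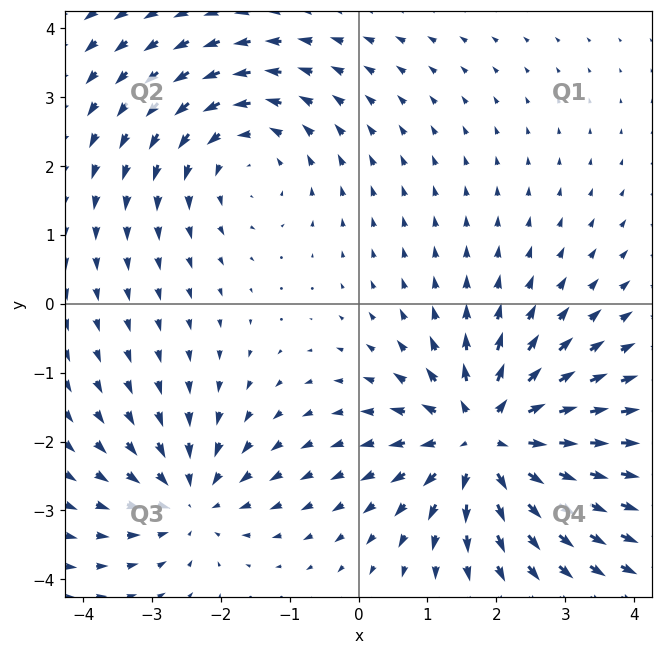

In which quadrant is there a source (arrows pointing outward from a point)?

Q4

The source sits at approximately (1.8, -1.9), which lies in quadrant Q4. The divergence there is about +5, positive as expected for a source.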